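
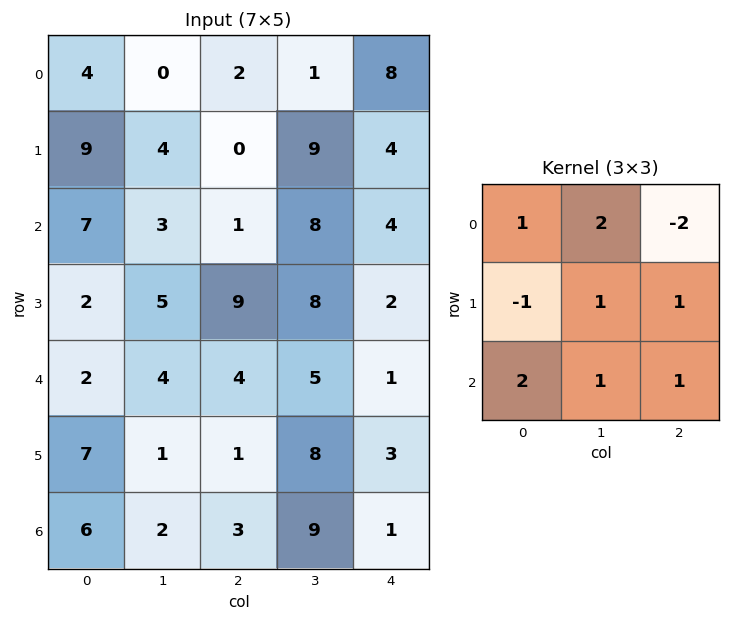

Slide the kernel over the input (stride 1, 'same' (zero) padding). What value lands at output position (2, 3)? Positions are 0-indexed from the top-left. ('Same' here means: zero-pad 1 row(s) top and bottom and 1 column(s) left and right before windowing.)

49

The receptive field on the zero-padded input at this output position is [0 9 4 / 1 8 4 / 9 8 2]. Elementwise product with the kernel and sum: 0·1 + 9·2 + 4·-2 + 1·-1 + 8·1 + 4·1 + 9·2 + 8·1 + 2·1.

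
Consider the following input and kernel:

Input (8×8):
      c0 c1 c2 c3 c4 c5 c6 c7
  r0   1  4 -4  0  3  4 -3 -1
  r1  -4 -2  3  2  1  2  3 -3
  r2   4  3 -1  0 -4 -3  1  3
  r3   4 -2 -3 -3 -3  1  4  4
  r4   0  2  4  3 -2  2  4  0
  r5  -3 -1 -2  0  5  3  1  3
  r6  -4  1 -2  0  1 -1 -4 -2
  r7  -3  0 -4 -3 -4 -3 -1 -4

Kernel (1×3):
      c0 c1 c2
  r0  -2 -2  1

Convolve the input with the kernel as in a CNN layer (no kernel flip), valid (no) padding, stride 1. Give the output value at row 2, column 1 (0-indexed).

-4

The receptive field on the input at this output position is [3 -1 0]. Elementwise product with the kernel and sum: 3·-2 + -1·-2 + 0·1.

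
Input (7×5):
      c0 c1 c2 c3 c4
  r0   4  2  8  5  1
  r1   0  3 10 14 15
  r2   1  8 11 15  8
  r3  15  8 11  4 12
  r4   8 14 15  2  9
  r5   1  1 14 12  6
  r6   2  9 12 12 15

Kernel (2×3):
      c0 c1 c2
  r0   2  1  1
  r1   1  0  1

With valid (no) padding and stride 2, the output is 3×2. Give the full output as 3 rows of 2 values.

28 47
47 68
60 61

Output[0,0]: The receptive field on the input at this output position is [4 2 8 / 0 3 10]. Elementwise product with the kernel and sum: 4·2 + 2·1 + 8·1 + 0·1 + 10·1.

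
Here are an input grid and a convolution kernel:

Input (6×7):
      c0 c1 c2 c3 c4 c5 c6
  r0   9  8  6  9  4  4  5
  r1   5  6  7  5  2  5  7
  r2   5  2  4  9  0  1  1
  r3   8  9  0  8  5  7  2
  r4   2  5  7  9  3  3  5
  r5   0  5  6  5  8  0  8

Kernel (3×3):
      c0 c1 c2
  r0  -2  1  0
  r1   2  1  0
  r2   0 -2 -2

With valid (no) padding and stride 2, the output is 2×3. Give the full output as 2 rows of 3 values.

Output[0,0]: The receptive field on the input at this output position is [9 8 6 / 5 6 7 / 5 2 4]. Elementwise product with the kernel and sum: 9·-2 + 8·1 + 5·2 + 6·1 + 2·-2 + 4·-2.
Output[0,1]: The receptive field on the input at this output position is [6 9 4 / 7 5 2 / 4 9 0]. Elementwise product with the kernel and sum: 6·-2 + 9·1 + 7·2 + 5·1 + 9·-2 + 0·-2.

-6 -2 1
-7 -15 2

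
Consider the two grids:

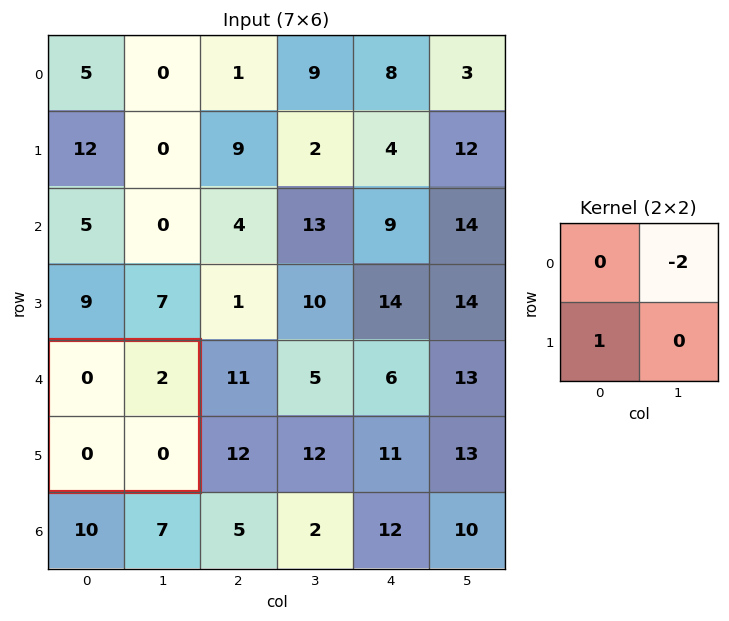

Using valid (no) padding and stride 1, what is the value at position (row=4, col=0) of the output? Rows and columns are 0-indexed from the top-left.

-4

The receptive field on the input at this output position is [0 2 / 0 0]. Elementwise product with the kernel and sum: 2·-2 + 0·1.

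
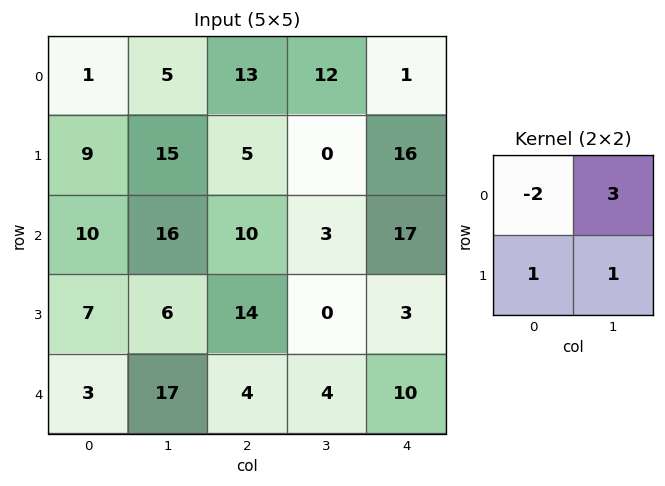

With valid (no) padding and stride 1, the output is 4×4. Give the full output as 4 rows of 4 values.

Output[0,0]: The receptive field on the input at this output position is [1 5 / 9 15]. Elementwise product with the kernel and sum: 1·-2 + 5·3 + 9·1 + 15·1.

37 49 15 -5
53 11 3 68
41 18 3 48
24 51 -20 23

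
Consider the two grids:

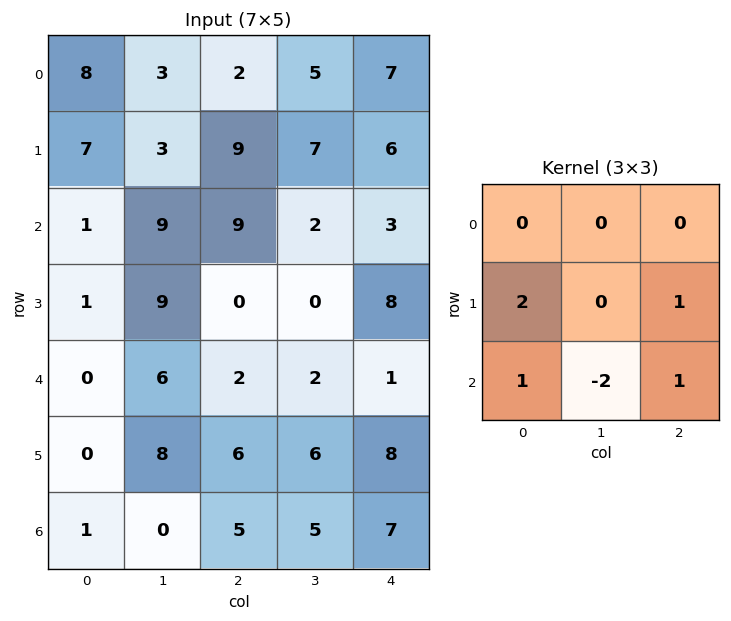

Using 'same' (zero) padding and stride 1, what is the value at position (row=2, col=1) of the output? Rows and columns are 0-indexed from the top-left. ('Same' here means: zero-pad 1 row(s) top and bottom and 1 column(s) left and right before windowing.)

-6

The receptive field on the zero-padded input at this output position is [7 3 9 / 1 9 9 / 1 9 0]. Elementwise product with the kernel and sum: 1·2 + 9·1 + 1·1 + 9·-2 + 0·1.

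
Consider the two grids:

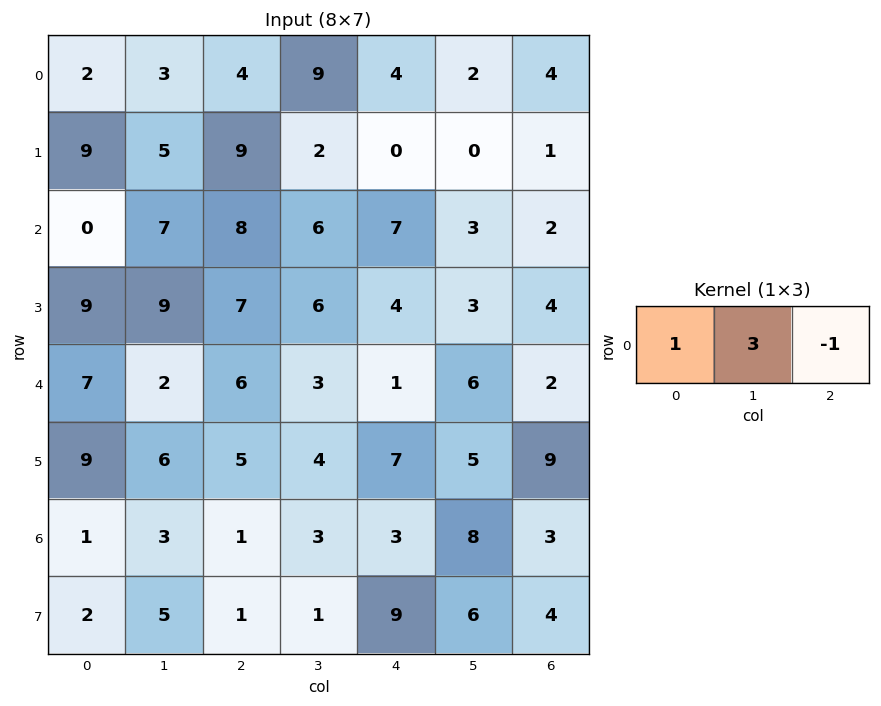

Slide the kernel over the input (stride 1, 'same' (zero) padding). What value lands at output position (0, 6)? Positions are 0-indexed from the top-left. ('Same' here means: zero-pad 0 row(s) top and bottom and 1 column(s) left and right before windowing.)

The receptive field on the zero-padded input at this output position is [2 4 0]. Elementwise product with the kernel and sum: 2·1 + 4·3 + 0·-1.

14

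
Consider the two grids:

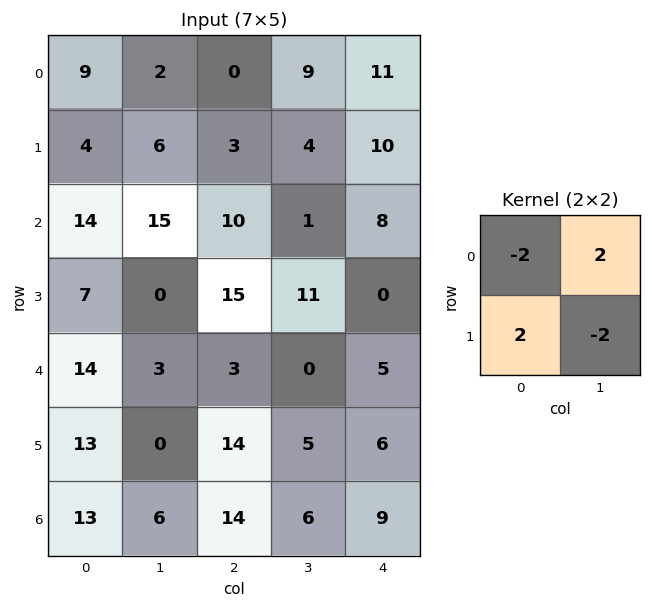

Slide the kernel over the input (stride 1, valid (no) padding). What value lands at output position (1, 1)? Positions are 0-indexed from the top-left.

4

The receptive field on the input at this output position is [6 3 / 15 10]. Elementwise product with the kernel and sum: 6·-2 + 3·2 + 15·2 + 10·-2.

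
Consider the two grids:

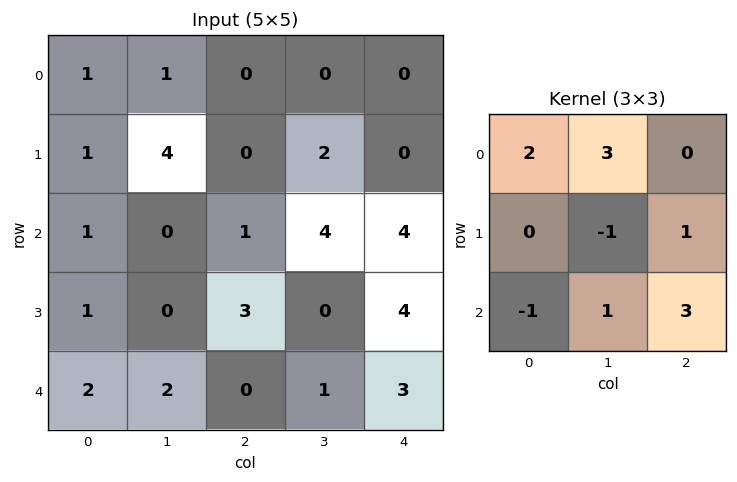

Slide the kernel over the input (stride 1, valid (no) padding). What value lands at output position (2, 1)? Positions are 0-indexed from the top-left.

1

The receptive field on the input at this output position is [0 1 4 / 0 3 0 / 2 0 1]. Elementwise product with the kernel and sum: 0·2 + 1·3 + 3·-1 + 0·1 + 2·-1 + 0·1 + 1·3.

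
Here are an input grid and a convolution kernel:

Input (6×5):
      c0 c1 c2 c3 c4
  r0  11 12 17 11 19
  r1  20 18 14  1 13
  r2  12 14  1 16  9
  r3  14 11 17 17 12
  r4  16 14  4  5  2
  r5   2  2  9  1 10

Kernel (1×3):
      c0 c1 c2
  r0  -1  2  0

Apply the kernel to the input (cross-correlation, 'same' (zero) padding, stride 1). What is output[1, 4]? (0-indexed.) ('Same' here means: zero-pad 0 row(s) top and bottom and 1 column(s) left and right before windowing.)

The receptive field on the zero-padded input at this output position is [1 13 0]. Elementwise product with the kernel and sum: 1·-1 + 13·2.

25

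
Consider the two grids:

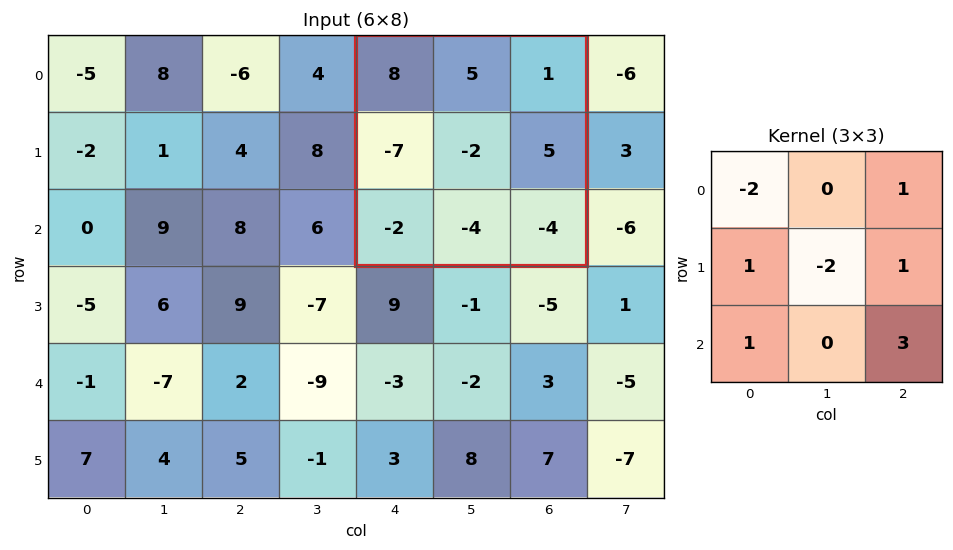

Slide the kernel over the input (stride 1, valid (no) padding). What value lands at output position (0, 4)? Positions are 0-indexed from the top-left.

The receptive field on the input at this output position is [8 5 1 / -7 -2 5 / -2 -4 -4]. Elementwise product with the kernel and sum: 8·-2 + 1·1 + -7·1 + -2·-2 + 5·1 + -2·1 + -4·3.

-27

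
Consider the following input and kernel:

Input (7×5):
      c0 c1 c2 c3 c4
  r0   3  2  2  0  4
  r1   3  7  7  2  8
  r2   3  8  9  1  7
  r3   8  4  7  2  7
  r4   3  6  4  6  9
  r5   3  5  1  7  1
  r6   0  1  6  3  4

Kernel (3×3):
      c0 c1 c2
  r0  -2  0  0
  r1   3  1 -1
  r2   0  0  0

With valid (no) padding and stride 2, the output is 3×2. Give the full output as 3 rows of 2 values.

3 11
15 -2
7 1

Output[0,0]: The receptive field on the input at this output position is [3 2 2 / 3 7 7 / 3 8 9]. Elementwise product with the kernel and sum: 3·-2 + 3·3 + 7·1 + 7·-1.
Output[0,1]: The receptive field on the input at this output position is [2 0 4 / 7 2 8 / 9 1 7]. Elementwise product with the kernel and sum: 2·-2 + 7·3 + 2·1 + 8·-1.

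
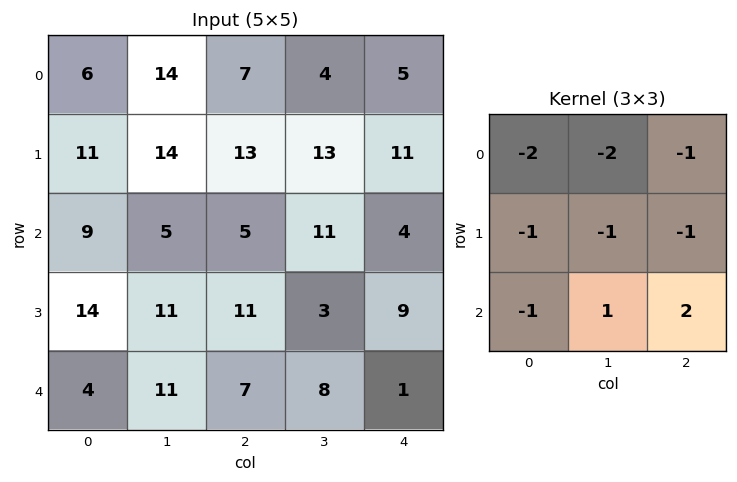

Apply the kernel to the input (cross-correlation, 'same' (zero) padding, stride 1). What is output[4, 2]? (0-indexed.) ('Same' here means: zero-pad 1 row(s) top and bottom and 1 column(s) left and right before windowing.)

-73

The receptive field on the zero-padded input at this output position is [11 11 3 / 11 7 8 / 0 0 0]. Elementwise product with the kernel and sum: 11·-2 + 11·-2 + 3·-1 + 11·-1 + 7·-1 + 8·-1 + 0·-1 + 0·1 + 0·2.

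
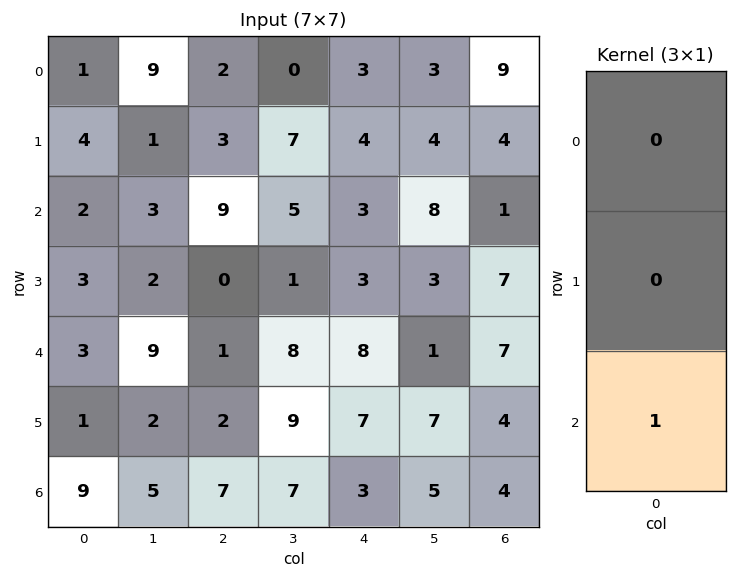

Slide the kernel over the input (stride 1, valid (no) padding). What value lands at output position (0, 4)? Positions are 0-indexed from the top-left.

3

The receptive field on the input at this output position is [3 / 4 / 3]. Elementwise product with the kernel and sum: 3·1.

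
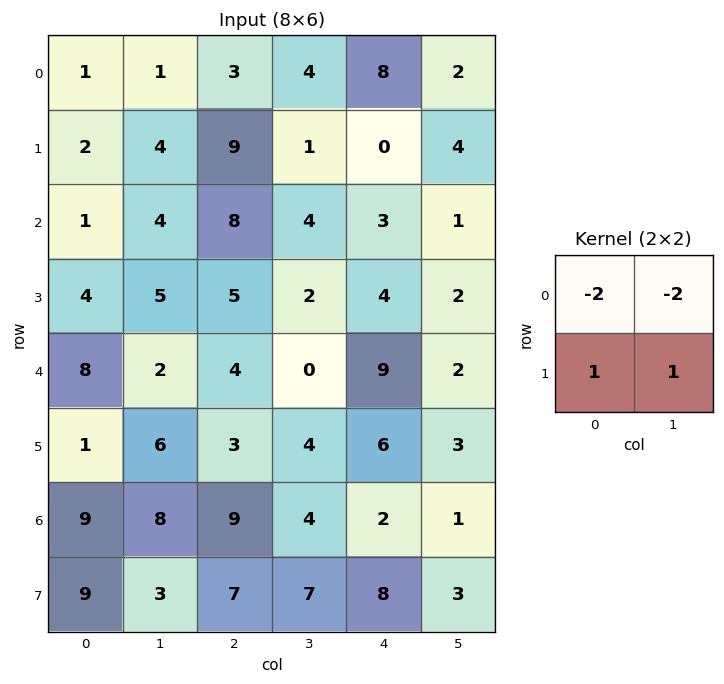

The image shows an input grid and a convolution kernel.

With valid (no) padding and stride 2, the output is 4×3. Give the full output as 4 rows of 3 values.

2 -4 -16
-1 -17 -2
-13 -1 -13
-22 -12 5

Output[0,0]: The receptive field on the input at this output position is [1 1 / 2 4]. Elementwise product with the kernel and sum: 1·-2 + 1·-2 + 2·1 + 4·1.
Output[0,1]: The receptive field on the input at this output position is [3 4 / 9 1]. Elementwise product with the kernel and sum: 3·-2 + 4·-2 + 9·1 + 1·1.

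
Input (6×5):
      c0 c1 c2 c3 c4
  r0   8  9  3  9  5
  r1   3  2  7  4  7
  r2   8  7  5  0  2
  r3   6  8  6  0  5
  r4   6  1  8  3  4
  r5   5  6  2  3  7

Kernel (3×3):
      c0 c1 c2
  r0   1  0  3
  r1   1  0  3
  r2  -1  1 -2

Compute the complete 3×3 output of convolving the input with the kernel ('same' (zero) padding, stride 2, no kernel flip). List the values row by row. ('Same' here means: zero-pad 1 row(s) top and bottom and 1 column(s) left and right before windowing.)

Output[0,0]: The receptive field on the zero-padded input at this output position is [0 0 0 / 0 8 9 / 0 3 2]. Elementwise product with the kernel and sum: 0·1 + 0·3 + 0·1 + 9·3 + 0·-1 + 3·1 + 2·-2.

26 33 12
17 19 9
20 8 7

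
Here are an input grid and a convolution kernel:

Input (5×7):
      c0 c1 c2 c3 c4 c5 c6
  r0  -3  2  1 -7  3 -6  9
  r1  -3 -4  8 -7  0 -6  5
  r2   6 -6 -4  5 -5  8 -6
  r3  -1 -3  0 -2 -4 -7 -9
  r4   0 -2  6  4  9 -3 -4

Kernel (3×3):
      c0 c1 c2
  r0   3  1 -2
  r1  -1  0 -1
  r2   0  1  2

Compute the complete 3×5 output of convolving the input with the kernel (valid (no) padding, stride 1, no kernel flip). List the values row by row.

-28 38 -23 18 -24
-34 7 16 -40 -30
31 -13 29 6 7

Output[0,0]: The receptive field on the input at this output position is [-3 2 1 / -3 -4 8 / 6 -6 -4]. Elementwise product with the kernel and sum: -3·3 + 2·1 + 1·-2 + -3·-1 + 8·-1 + -6·1 + -4·2.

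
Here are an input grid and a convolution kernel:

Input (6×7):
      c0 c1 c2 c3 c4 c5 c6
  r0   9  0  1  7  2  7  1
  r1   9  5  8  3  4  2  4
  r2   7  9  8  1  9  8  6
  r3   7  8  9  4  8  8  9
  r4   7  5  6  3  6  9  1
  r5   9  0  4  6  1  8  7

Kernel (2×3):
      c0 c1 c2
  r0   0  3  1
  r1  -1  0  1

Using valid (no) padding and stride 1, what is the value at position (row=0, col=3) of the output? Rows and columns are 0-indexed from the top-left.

12

The receptive field on the input at this output position is [7 2 7 / 3 4 2]. Elementwise product with the kernel and sum: 2·3 + 7·1 + 3·-1 + 2·1.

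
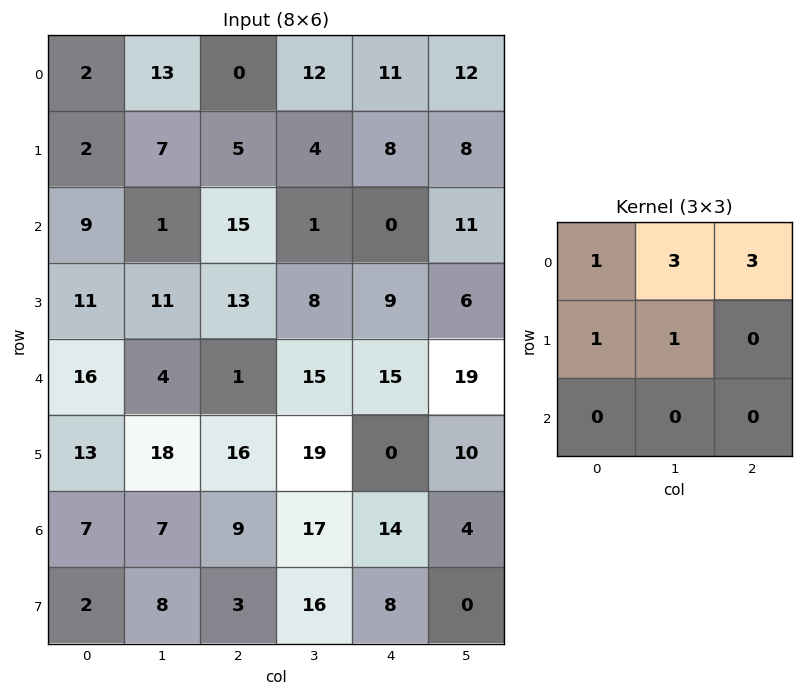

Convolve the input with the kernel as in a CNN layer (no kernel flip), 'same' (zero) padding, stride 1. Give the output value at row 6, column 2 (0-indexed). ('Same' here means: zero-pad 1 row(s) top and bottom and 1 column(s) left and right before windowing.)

139

The receptive field on the zero-padded input at this output position is [18 16 19 / 7 9 17 / 8 3 16]. Elementwise product with the kernel and sum: 18·1 + 16·3 + 19·3 + 7·1 + 9·1.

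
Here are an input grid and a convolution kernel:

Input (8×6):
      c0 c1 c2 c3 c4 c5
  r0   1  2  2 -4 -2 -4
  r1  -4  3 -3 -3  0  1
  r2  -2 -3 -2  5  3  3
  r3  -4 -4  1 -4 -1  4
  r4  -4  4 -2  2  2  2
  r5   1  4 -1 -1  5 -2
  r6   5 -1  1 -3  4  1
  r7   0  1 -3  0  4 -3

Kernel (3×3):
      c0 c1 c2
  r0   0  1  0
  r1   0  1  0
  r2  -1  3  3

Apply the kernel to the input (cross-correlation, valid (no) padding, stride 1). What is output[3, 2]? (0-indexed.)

11

The receptive field on the input at this output position is [1 -4 -1 / -2 2 2 / -1 -1 5]. Elementwise product with the kernel and sum: -4·1 + 2·1 + -1·-1 + -1·3 + 5·3.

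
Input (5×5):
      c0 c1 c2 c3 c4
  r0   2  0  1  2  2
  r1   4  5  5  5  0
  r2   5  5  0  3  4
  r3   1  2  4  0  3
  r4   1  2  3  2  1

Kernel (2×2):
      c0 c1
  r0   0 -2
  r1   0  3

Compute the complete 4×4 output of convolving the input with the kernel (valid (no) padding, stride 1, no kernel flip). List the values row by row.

15 13 11 -4
5 -10 -1 12
-4 12 -6 1
2 1 6 -3

Output[0,0]: The receptive field on the input at this output position is [2 0 / 4 5]. Elementwise product with the kernel and sum: 0·-2 + 5·3.
Output[0,1]: The receptive field on the input at this output position is [0 1 / 5 5]. Elementwise product with the kernel and sum: 1·-2 + 5·3.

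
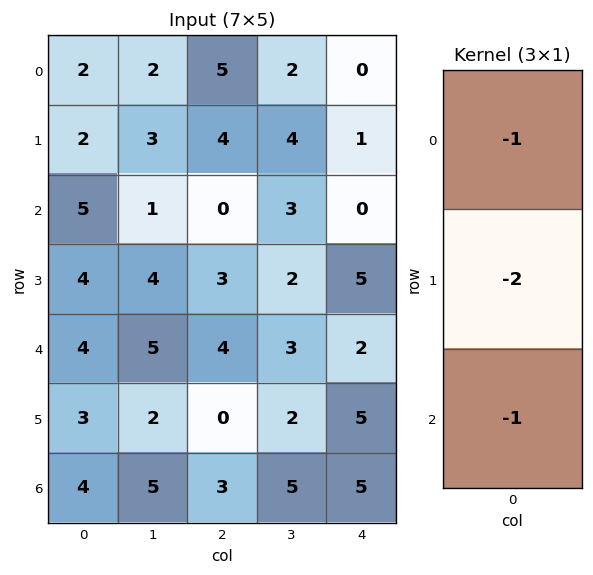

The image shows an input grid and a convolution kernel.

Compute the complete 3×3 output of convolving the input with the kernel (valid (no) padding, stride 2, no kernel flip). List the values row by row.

Output[0,0]: The receptive field on the input at this output position is [2 / 2 / 5]. Elementwise product with the kernel and sum: 2·-1 + 2·-2 + 5·-1.
Output[0,1]: The receptive field on the input at this output position is [5 / 4 / 0]. Elementwise product with the kernel and sum: 5·-1 + 4·-2 + 0·-1.

-11 -13 -2
-17 -10 -12
-14 -7 -17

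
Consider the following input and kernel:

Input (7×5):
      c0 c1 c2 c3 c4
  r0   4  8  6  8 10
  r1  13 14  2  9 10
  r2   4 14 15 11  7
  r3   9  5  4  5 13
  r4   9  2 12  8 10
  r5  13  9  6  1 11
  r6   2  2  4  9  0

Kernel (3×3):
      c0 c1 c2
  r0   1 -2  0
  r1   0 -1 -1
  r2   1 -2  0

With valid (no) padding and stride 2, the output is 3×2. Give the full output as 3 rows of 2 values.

-52 -36
-28 -29
-12 -30

Output[0,0]: The receptive field on the input at this output position is [4 8 6 / 13 14 2 / 4 14 15]. Elementwise product with the kernel and sum: 4·1 + 8·-2 + 14·-1 + 2·-1 + 4·1 + 14·-2.
Output[0,1]: The receptive field on the input at this output position is [6 8 10 / 2 9 10 / 15 11 7]. Elementwise product with the kernel and sum: 6·1 + 8·-2 + 9·-1 + 10·-1 + 15·1 + 11·-2.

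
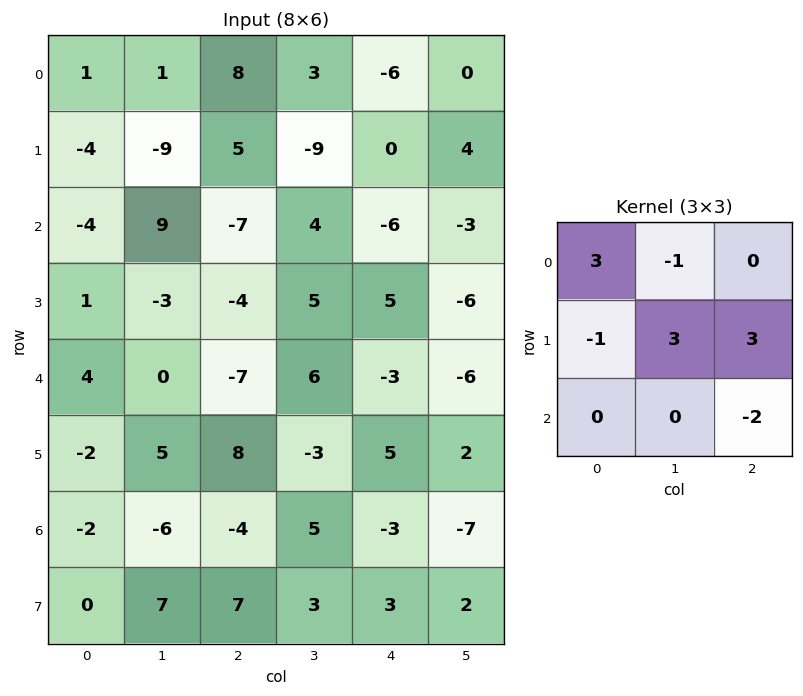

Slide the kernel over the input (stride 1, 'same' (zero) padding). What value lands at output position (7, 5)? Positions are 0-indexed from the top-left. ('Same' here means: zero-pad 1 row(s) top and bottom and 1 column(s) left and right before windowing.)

The receptive field on the zero-padded input at this output position is [-3 -7 0 / 3 2 0 / 0 0 0]. Elementwise product with the kernel and sum: -3·3 + -7·-1 + 3·-1 + 2·3 + 0·3 + 0·-2.

1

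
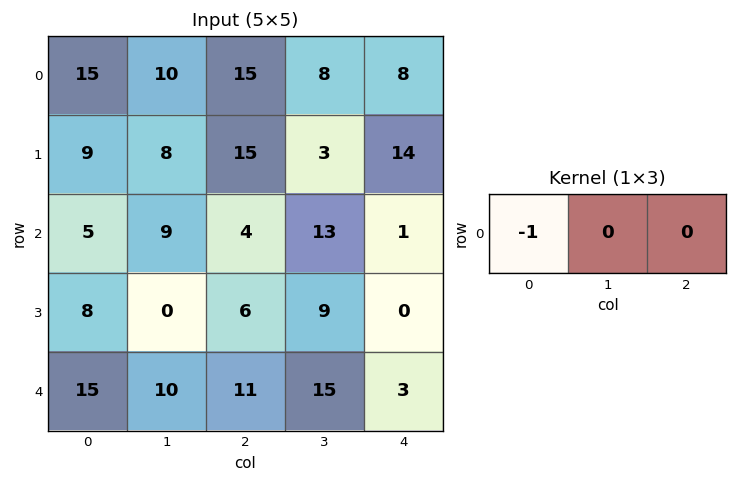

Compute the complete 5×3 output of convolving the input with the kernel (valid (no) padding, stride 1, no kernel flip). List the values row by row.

Output[0,0]: The receptive field on the input at this output position is [15 10 15]. Elementwise product with the kernel and sum: 15·-1.

-15 -10 -15
-9 -8 -15
-5 -9 -4
-8 0 -6
-15 -10 -11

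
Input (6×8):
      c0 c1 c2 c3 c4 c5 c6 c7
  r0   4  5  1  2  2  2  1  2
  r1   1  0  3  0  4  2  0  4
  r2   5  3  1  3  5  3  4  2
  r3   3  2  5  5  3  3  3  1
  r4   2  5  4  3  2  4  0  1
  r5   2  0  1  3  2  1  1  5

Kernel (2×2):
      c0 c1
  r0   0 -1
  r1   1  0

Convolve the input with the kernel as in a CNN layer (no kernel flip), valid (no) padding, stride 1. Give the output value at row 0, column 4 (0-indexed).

The receptive field on the input at this output position is [2 2 / 4 2]. Elementwise product with the kernel and sum: 2·-1 + 4·1.

2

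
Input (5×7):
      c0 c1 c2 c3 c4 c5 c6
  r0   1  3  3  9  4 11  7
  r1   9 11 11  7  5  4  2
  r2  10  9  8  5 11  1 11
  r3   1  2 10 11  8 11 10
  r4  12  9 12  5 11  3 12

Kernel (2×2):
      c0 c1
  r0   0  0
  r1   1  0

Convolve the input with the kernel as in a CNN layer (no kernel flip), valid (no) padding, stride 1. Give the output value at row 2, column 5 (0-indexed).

11

The receptive field on the input at this output position is [1 11 / 11 10]. Elementwise product with the kernel and sum: 11·1.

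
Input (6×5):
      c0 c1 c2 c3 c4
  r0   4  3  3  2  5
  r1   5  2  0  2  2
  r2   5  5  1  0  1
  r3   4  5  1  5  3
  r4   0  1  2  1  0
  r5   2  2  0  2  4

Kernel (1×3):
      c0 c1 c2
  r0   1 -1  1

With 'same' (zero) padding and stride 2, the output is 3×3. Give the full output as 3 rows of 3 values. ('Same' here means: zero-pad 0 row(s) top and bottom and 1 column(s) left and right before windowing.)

-1 2 -3
0 4 -1
1 0 1

Output[0,0]: The receptive field on the zero-padded input at this output position is [0 4 3]. Elementwise product with the kernel and sum: 0·1 + 4·-1 + 3·1.
Output[0,1]: The receptive field on the zero-padded input at this output position is [3 3 2]. Elementwise product with the kernel and sum: 3·1 + 3·-1 + 2·1.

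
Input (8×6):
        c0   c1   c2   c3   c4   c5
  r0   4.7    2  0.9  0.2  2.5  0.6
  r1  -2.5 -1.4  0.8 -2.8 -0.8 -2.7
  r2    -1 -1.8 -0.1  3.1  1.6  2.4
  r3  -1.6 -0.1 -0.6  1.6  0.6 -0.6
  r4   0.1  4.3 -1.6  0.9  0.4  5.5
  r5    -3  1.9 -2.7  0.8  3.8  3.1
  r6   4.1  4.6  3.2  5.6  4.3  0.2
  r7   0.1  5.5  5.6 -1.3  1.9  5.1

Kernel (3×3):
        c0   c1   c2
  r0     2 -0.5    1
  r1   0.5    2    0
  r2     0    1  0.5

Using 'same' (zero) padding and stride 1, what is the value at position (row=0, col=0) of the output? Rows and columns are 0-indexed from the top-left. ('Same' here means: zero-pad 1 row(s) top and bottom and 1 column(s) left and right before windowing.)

The receptive field on the zero-padded input at this output position is [0 0 0 / 0 4.7 2 / 0 -2.5 -1.4]. Elementwise product with the kernel and sum: 0·2 + 0·-0.5 + 0·1 + 0·0.5 + 4.7·2 + -2.5·1 + -1.4·0.5.

6.2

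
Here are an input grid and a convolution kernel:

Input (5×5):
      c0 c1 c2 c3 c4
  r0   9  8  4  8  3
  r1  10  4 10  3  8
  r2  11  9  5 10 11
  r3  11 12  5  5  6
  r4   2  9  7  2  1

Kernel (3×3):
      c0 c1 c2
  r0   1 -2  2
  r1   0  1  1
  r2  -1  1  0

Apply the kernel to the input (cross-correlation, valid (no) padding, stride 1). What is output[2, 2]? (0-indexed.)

The receptive field on the input at this output position is [5 10 11 / 5 5 6 / 7 2 1]. Elementwise product with the kernel and sum: 5·1 + 10·-2 + 11·2 + 5·1 + 6·1 + 7·-1 + 2·1.

13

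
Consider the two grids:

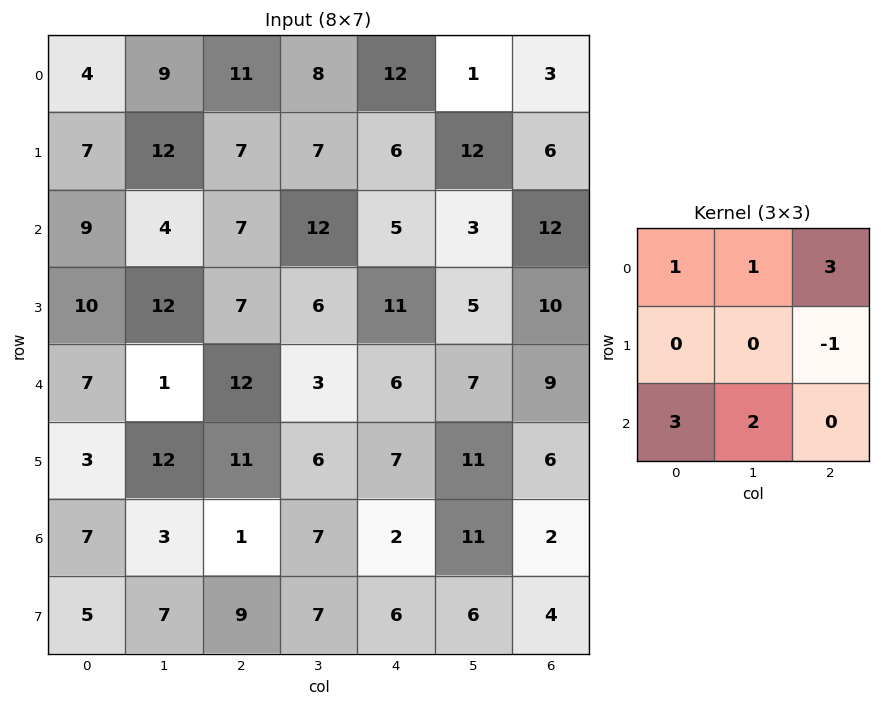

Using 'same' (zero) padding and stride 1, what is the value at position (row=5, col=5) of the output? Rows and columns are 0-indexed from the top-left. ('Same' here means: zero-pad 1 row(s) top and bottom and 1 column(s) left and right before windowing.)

The receptive field on the zero-padded input at this output position is [6 7 9 / 7 11 6 / 2 11 2]. Elementwise product with the kernel and sum: 6·1 + 7·1 + 9·3 + 6·-1 + 2·3 + 11·2.

62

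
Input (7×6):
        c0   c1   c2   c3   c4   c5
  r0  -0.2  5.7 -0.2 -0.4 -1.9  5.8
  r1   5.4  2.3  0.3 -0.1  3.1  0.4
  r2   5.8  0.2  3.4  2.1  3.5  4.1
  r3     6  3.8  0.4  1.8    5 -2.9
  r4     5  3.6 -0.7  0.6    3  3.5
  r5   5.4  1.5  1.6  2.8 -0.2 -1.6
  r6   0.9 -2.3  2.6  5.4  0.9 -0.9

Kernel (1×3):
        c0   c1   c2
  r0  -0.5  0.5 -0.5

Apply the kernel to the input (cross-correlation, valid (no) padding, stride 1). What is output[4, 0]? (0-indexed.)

-0.35

The receptive field on the input at this output position is [5 3.6 -0.7]. Elementwise product with the kernel and sum: 5·-0.5 + 3.6·0.5 + -0.7·-0.5.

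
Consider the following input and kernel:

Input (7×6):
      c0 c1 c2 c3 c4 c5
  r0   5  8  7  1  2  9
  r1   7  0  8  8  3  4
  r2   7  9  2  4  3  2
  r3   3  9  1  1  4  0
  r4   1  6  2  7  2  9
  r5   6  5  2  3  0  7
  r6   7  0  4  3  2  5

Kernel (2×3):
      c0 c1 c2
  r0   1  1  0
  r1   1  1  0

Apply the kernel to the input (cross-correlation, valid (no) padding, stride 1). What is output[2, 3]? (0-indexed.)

12

The receptive field on the input at this output position is [4 3 2 / 1 4 0]. Elementwise product with the kernel and sum: 4·1 + 3·1 + 1·1 + 4·1.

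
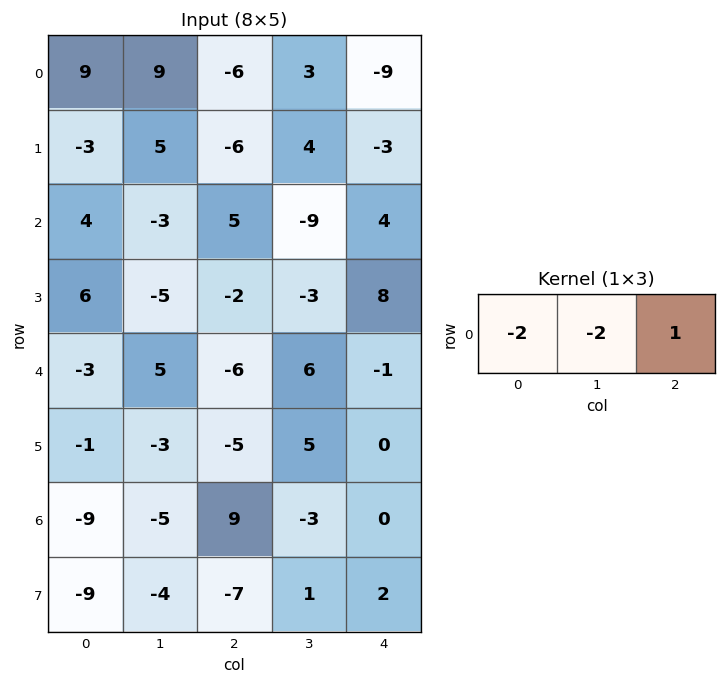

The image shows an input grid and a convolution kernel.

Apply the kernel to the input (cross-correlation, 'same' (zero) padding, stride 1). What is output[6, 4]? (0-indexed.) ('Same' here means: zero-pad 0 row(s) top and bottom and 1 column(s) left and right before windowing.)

The receptive field on the zero-padded input at this output position is [-3 0 0]. Elementwise product with the kernel and sum: -3·-2 + 0·-2 + 0·1.

6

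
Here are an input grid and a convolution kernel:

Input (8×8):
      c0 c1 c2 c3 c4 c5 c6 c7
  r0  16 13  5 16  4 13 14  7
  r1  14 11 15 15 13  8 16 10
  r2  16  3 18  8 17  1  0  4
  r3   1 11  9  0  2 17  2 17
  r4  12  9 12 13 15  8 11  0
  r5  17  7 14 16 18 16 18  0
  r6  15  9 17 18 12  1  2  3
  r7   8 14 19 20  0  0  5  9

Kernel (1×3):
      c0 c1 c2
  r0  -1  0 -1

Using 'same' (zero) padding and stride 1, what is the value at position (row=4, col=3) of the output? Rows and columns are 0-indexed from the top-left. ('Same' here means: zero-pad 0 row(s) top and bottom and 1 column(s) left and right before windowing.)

-27

The receptive field on the zero-padded input at this output position is [12 13 15]. Elementwise product with the kernel and sum: 12·-1 + 15·-1.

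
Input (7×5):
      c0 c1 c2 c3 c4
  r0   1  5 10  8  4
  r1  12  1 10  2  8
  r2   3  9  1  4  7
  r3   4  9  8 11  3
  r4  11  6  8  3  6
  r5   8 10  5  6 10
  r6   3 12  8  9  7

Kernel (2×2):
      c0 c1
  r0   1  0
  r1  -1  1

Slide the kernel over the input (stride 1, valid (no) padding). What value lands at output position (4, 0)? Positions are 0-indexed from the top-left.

The receptive field on the input at this output position is [11 6 / 8 10]. Elementwise product with the kernel and sum: 11·1 + 8·-1 + 10·1.

13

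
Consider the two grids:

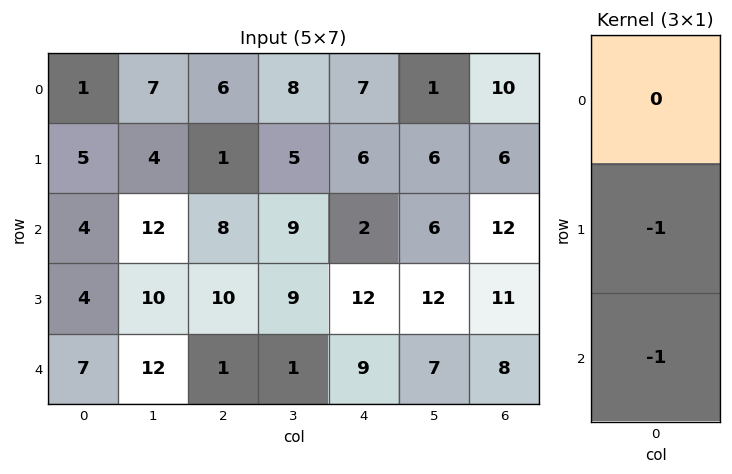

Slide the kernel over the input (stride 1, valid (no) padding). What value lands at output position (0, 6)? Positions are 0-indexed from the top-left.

The receptive field on the input at this output position is [10 / 6 / 12]. Elementwise product with the kernel and sum: 6·-1 + 12·-1.

-18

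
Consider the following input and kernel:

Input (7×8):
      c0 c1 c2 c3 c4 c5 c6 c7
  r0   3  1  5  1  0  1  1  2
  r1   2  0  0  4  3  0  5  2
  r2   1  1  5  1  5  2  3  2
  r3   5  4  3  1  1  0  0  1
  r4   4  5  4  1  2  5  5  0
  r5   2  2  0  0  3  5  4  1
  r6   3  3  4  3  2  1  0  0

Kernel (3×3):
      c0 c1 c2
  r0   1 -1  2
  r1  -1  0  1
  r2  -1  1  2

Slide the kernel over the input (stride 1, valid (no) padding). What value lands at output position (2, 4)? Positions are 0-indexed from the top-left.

The receptive field on the input at this output position is [5 2 3 / 1 0 0 / 2 5 5]. Elementwise product with the kernel and sum: 5·1 + 2·-1 + 3·2 + 1·-1 + 0·1 + 2·-1 + 5·1 + 5·2.

21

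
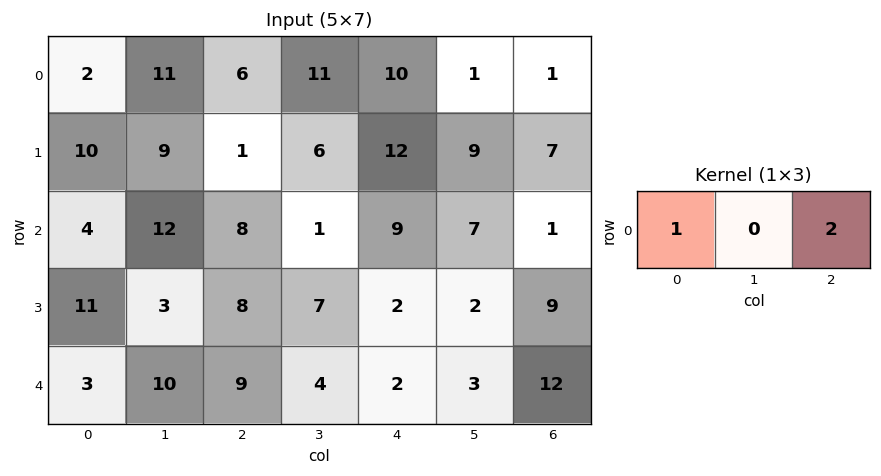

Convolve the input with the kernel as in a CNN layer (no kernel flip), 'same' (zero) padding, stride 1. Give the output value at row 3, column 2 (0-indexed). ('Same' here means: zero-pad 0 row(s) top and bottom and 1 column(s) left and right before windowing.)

17

The receptive field on the zero-padded input at this output position is [3 8 7]. Elementwise product with the kernel and sum: 3·1 + 7·2.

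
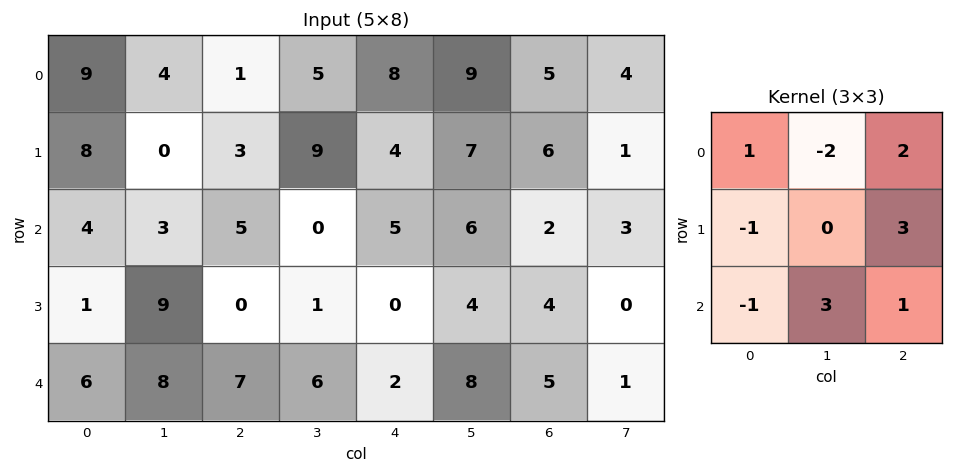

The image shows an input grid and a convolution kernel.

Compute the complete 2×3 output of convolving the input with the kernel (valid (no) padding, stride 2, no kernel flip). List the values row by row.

Output[0,0]: The receptive field on the input at this output position is [9 4 1 / 8 0 3 / 4 3 5]. Elementwise product with the kernel and sum: 9·1 + 4·-2 + 1·2 + 8·-1 + 3·3 + 4·-1 + 3·3 + 5·1.
Output[0,1]: The receptive field on the input at this output position is [1 5 8 / 3 9 4 / 5 0 5]. Elementwise product with the kernel and sum: 1·1 + 5·-2 + 8·2 + 3·-1 + 4·3 + 5·-1 + 0·3 + 5·1.

14 16 29
32 28 36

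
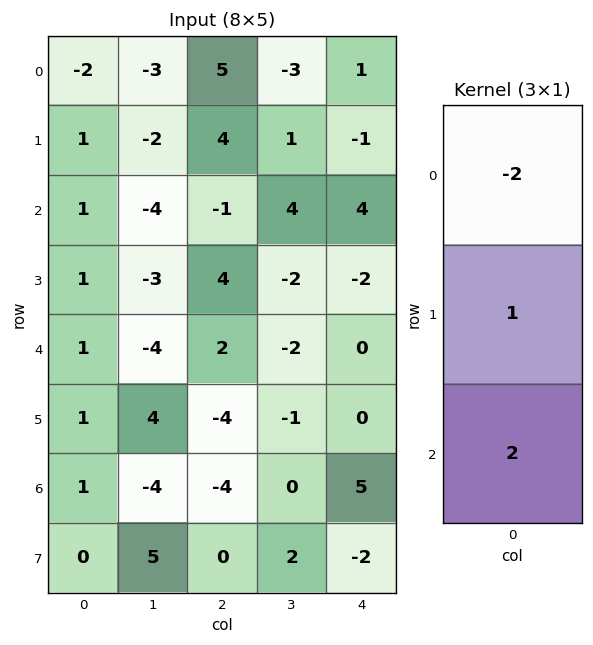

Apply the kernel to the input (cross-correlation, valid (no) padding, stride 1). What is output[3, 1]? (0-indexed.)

The receptive field on the input at this output position is [-3 / -4 / 4]. Elementwise product with the kernel and sum: -3·-2 + -4·1 + 4·2.

10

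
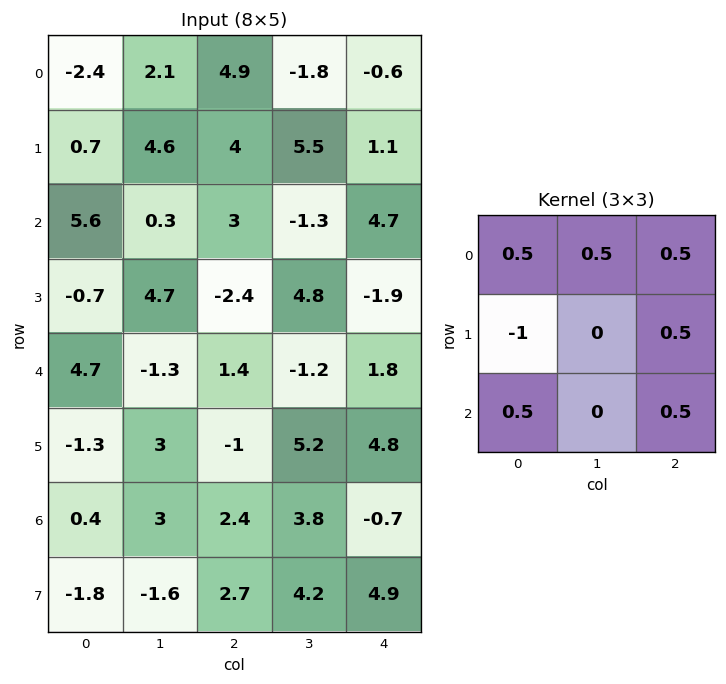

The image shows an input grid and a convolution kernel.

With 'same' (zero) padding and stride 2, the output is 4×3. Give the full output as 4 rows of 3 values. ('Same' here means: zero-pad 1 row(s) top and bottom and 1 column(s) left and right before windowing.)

Output[0,0]: The receptive field on the zero-padded input at this output position is [0 0 0 / 0 -2.4 2.1 / 0 0.7 4.6]. Elementwise product with the kernel and sum: 0·0.5 + 0·0.5 + 0·0.5 + 0·-1 + 2.1·0.5 + 0·0.5 + 4.6·0.5.
Output[0,1]: The receptive field on the zero-padded input at this output position is [0 0 0 / 2.1 4.9 -1.8 / 4.6 4 5.5]. Elementwise product with the kernel and sum: 0·0.5 + 0·0.5 + 0·0.5 + 2.1·-1 + -1.8·0.5 + 4.6·0.5 + 5.5·0.5.

3.35 2.05 4.55
5.15 10.85 7
2.85 8.35 5.25
1.55 3.8 3.3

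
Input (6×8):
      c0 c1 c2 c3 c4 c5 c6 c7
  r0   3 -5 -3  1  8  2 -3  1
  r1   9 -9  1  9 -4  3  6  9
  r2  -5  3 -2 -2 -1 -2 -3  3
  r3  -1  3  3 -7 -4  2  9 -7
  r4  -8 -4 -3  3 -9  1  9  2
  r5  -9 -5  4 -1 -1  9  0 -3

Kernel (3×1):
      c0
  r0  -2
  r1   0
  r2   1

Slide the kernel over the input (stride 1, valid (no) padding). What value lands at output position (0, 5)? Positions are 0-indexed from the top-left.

The receptive field on the input at this output position is [2 / 3 / -2]. Elementwise product with the kernel and sum: 2·-2 + -2·1.

-6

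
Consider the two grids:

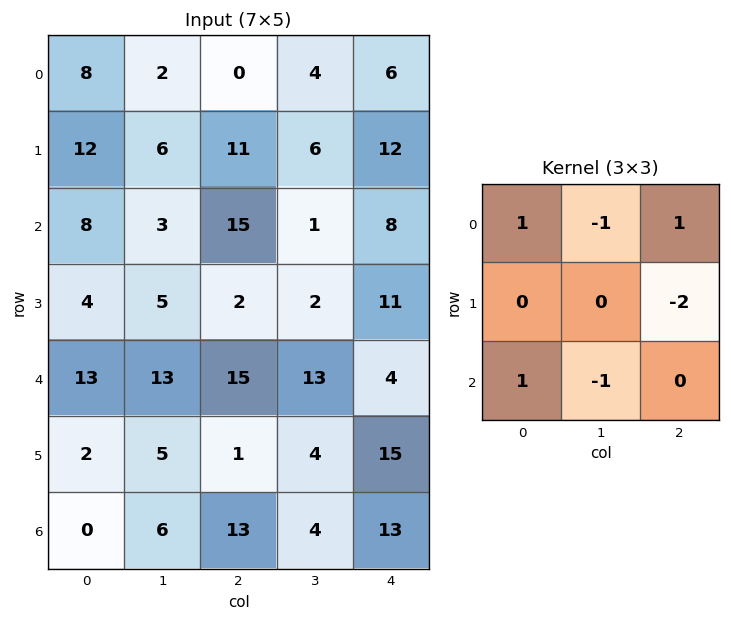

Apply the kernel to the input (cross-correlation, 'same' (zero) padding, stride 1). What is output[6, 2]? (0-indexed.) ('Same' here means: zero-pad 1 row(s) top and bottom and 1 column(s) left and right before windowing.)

0

The receptive field on the zero-padded input at this output position is [5 1 4 / 6 13 4 / 0 0 0]. Elementwise product with the kernel and sum: 5·1 + 1·-1 + 4·1 + 4·-2 + 0·1 + 0·-1.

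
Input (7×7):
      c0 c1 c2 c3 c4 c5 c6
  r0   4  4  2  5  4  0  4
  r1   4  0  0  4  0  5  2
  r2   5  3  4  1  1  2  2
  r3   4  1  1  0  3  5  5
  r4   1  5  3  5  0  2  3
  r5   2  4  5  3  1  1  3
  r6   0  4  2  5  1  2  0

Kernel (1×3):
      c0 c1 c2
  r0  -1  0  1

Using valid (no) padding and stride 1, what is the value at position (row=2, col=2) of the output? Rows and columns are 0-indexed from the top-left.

-3

The receptive field on the input at this output position is [4 1 1]. Elementwise product with the kernel and sum: 4·-1 + 1·1.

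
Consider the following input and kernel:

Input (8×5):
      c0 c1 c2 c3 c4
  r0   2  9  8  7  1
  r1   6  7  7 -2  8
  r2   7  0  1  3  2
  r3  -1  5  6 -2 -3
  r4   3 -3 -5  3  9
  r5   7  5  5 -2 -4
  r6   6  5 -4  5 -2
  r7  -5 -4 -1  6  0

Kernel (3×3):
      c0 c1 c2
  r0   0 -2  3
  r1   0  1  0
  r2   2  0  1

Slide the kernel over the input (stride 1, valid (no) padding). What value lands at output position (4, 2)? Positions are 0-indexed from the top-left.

9

The receptive field on the input at this output position is [-5 3 9 / 5 -2 -4 / -4 5 -2]. Elementwise product with the kernel and sum: 3·-2 + 9·3 + -2·1 + -4·2 + -2·1.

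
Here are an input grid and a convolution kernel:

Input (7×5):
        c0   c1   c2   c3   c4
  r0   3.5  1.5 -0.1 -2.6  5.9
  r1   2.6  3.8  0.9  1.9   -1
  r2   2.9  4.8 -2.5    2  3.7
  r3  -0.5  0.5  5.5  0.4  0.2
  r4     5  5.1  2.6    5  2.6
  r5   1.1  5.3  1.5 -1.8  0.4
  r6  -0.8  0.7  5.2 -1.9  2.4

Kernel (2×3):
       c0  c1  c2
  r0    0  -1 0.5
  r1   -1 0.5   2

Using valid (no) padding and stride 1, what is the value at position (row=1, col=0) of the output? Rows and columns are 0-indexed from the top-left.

-8.85

The receptive field on the input at this output position is [2.6 3.8 0.9 / 2.9 4.8 -2.5]. Elementwise product with the kernel and sum: 3.8·-1 + 0.9·0.5 + 2.9·-1 + 4.8·0.5 + -2.5·2.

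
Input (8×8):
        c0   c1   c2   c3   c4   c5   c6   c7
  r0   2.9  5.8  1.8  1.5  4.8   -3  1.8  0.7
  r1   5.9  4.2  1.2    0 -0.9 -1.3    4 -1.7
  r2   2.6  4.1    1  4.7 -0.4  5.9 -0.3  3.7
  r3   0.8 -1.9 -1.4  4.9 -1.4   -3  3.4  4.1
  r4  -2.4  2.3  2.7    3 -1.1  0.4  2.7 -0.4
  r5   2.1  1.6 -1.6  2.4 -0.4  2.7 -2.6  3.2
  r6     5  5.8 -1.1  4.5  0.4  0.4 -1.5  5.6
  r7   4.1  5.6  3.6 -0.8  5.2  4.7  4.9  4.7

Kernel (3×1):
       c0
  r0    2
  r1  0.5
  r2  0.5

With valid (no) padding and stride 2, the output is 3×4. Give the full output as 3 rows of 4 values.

10.05 4.7 8.95 5.45
4.4 2.65 -2.05 2.45
-1.25 4.05 -2.2 3.35

Output[0,0]: The receptive field on the input at this output position is [2.9 / 5.9 / 2.6]. Elementwise product with the kernel and sum: 2.9·2 + 5.9·0.5 + 2.6·0.5.
Output[0,1]: The receptive field on the input at this output position is [1.8 / 1.2 / 1]. Elementwise product with the kernel and sum: 1.8·2 + 1.2·0.5 + 1·0.5.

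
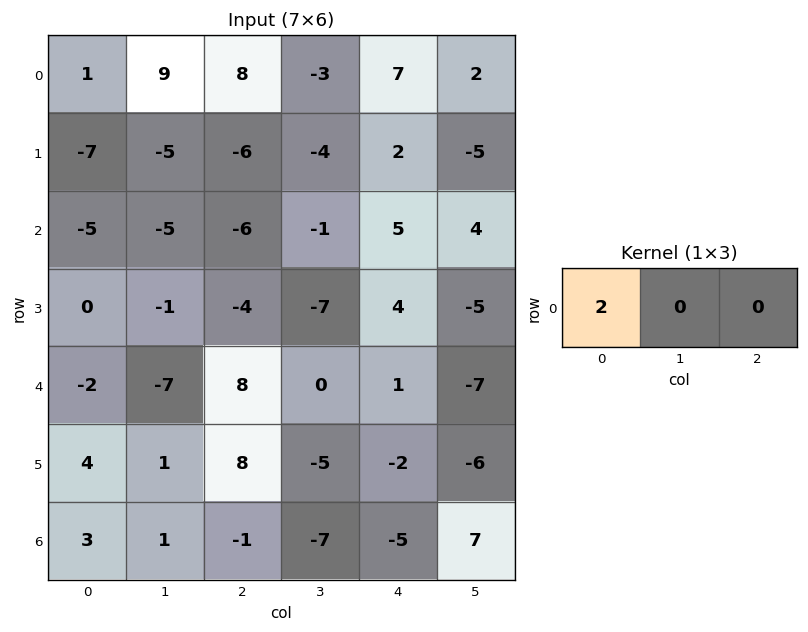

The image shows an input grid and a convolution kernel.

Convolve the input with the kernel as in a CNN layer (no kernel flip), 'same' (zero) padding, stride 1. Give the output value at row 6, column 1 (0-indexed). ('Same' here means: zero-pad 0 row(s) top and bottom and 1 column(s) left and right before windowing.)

6

The receptive field on the zero-padded input at this output position is [3 1 -1]. Elementwise product with the kernel and sum: 3·2.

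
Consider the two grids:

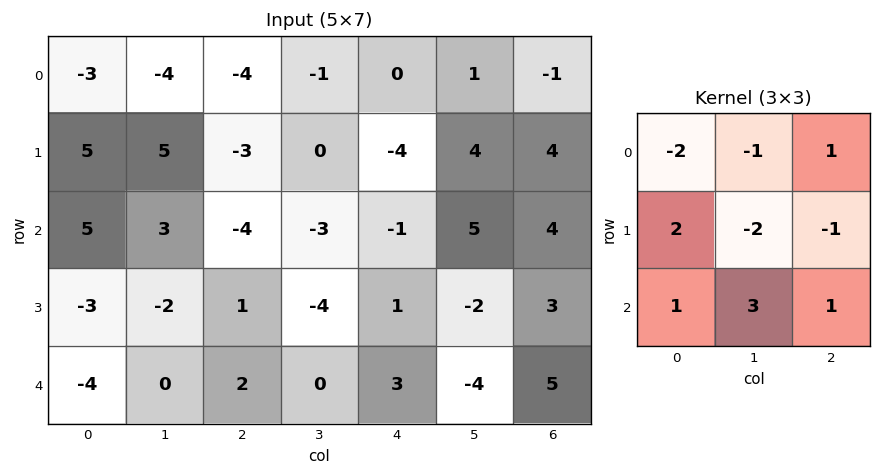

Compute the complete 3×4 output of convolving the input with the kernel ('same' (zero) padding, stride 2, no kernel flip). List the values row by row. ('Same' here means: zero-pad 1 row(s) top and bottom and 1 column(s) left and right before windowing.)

30 -3 -11 20
-24 7 -4 -3
9 -5 3 -17

Output[0,0]: The receptive field on the zero-padded input at this output position is [0 0 0 / 0 -3 -4 / 0 5 5]. Elementwise product with the kernel and sum: 0·-2 + 0·-1 + 0·1 + 0·2 + -3·-2 + -4·-1 + 0·1 + 5·3 + 5·1.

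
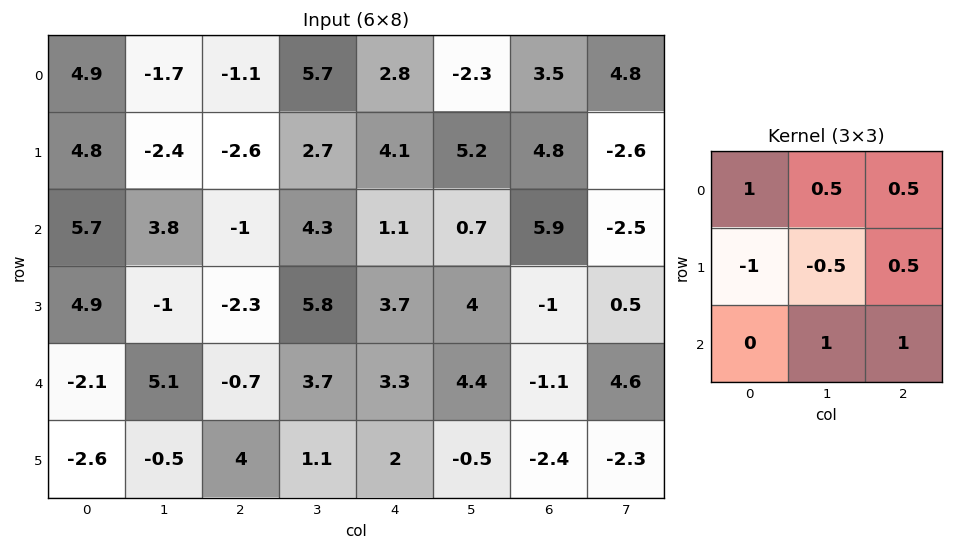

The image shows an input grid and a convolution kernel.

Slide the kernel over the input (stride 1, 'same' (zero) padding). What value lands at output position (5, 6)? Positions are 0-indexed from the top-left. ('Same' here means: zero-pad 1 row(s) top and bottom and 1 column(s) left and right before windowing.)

6.7

The receptive field on the zero-padded input at this output position is [4.4 -1.1 4.6 / -0.5 -2.4 -2.3 / 0 0 0]. Elementwise product with the kernel and sum: 4.4·1 + -1.1·0.5 + 4.6·0.5 + -0.5·-1 + -2.4·-0.5 + -2.3·0.5 + 0·1 + 0·1.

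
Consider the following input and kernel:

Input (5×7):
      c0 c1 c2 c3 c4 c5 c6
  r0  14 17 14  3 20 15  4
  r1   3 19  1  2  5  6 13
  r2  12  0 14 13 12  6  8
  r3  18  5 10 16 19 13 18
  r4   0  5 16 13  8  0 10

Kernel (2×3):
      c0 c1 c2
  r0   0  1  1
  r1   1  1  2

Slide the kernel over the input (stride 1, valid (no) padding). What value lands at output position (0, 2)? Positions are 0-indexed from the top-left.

36

The receptive field on the input at this output position is [14 3 20 / 1 2 5]. Elementwise product with the kernel and sum: 3·1 + 20·1 + 1·1 + 2·1 + 5·2.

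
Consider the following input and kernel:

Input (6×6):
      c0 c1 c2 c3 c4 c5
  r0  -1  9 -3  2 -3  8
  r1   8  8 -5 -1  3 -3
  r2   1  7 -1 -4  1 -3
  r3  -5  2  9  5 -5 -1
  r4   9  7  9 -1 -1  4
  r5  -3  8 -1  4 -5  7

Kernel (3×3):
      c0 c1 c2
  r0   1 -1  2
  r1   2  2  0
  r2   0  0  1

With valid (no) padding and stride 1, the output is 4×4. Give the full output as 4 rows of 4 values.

Output[0,0]: The receptive field on the input at this output position is [-1 9 -3 / 8 8 -5 / 1 7 -1]. Elementwise product with the kernel and sum: -1·1 + 9·-1 + -3·2 + 8·2 + 8·2 + -1·1.

15 18 -22 22
15 28 -13 -17
-5 21 32 -7
42 39 5 11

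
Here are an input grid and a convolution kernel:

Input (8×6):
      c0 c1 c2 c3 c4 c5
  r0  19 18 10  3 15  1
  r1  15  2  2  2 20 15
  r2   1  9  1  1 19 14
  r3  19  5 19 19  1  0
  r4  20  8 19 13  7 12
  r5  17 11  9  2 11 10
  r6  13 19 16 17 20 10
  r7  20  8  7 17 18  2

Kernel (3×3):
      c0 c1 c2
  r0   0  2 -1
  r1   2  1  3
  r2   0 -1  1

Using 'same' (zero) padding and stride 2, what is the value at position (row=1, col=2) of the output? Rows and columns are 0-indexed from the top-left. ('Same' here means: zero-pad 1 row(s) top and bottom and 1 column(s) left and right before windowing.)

The receptive field on the zero-padded input at this output position is [2 20 15 / 1 19 14 / 19 1 0]. Elementwise product with the kernel and sum: 20·2 + 15·-1 + 1·2 + 19·1 + 14·3 + 1·-1 + 0·1.

87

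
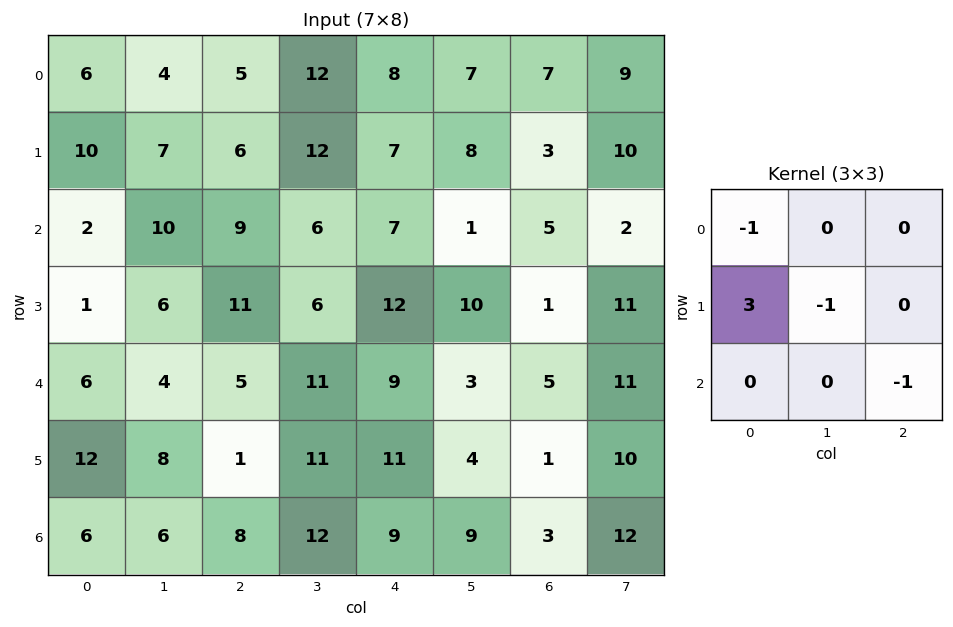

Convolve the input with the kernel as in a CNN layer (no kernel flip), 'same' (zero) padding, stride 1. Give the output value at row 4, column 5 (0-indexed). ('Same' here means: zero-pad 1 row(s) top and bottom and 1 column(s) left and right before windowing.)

11

The receptive field on the zero-padded input at this output position is [12 10 1 / 9 3 5 / 11 4 1]. Elementwise product with the kernel and sum: 12·-1 + 9·3 + 3·-1 + 1·-1.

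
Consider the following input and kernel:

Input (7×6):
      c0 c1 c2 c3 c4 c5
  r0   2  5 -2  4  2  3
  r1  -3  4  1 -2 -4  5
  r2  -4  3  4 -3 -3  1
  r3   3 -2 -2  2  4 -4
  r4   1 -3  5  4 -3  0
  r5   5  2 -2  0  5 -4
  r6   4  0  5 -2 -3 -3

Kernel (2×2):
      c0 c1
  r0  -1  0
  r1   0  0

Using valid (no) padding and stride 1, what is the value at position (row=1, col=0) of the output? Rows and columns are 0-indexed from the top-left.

The receptive field on the input at this output position is [-3 4 / -4 3]. Elementwise product with the kernel and sum: -3·-1.

3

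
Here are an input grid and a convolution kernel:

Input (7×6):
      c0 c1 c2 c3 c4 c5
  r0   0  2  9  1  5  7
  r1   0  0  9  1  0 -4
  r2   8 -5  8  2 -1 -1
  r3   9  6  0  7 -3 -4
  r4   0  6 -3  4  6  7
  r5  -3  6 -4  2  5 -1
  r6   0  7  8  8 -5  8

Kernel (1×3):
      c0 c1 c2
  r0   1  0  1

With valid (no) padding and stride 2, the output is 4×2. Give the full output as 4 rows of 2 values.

9 14
16 7
-3 3
8 3

Output[0,0]: The receptive field on the input at this output position is [0 2 9]. Elementwise product with the kernel and sum: 0·1 + 9·1.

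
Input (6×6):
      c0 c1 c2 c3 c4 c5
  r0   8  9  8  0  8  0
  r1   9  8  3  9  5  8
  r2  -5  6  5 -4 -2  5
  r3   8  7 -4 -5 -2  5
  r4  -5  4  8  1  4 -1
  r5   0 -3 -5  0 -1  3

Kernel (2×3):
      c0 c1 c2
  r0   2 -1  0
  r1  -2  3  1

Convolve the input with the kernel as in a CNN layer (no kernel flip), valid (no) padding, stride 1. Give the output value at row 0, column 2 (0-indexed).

42

The receptive field on the input at this output position is [8 0 8 / 3 9 5]. Elementwise product with the kernel and sum: 8·2 + 0·-1 + 3·-2 + 9·3 + 5·1.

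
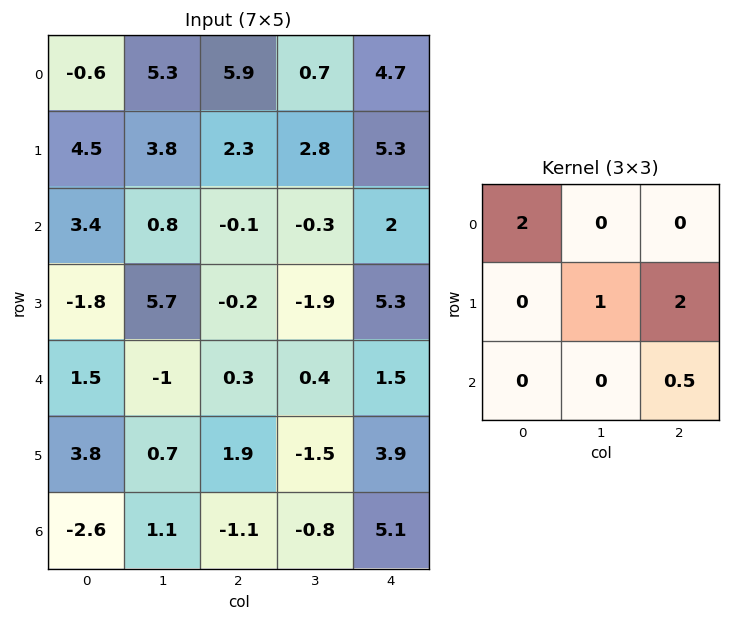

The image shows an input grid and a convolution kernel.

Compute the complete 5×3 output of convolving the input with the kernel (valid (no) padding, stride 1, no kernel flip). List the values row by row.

Output[0,0]: The receptive field on the input at this output position is [-0.6 5.3 5.9 / 4.5 3.8 2.3 / 3.4 0.8 -0.1]. Elementwise product with the kernel and sum: -0.6·2 + 3.8·1 + 2.3·2 + -0.1·0.5.
Output[0,1]: The receptive field on the input at this output position is [5.3 5.9 0.7 / 3.8 2.3 2.8 / 0.8 -0.1 -0.3]. Elementwise product with the kernel and sum: 5.3·2 + 2.3·1 + 2.8·2 + -0.3·0.5.

7.15 18.35 26.2
9.5 5.95 10.95
12.25 -2.2 9.25
-3.05 11.75 4.95
6.95 -3.5 9.45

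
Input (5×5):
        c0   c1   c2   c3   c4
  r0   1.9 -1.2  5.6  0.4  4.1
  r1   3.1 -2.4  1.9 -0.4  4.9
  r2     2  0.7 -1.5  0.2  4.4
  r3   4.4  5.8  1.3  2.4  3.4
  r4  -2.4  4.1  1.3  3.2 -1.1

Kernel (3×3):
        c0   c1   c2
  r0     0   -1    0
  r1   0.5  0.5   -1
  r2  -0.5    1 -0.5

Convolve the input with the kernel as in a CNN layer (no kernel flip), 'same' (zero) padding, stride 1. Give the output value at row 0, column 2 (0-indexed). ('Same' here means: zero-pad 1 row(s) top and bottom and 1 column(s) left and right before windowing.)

The receptive field on the zero-padded input at this output position is [0 0 0 / -1.2 5.6 0.4 / -2.4 1.9 -0.4]. Elementwise product with the kernel and sum: 0·-1 + -1.2·0.5 + 5.6·0.5 + 0.4·-1 + -2.4·-0.5 + 1.9·1 + -0.4·-0.5.

5.1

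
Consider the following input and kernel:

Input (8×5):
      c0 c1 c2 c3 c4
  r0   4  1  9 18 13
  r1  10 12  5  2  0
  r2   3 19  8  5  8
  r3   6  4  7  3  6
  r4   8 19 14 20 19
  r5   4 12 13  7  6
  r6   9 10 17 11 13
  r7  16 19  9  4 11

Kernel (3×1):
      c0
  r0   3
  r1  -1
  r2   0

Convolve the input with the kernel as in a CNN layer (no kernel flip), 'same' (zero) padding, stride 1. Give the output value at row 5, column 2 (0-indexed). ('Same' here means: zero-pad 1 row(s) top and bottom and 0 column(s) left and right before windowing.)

29

The receptive field on the zero-padded input at this output position is [14 / 13 / 17]. Elementwise product with the kernel and sum: 14·3 + 13·-1.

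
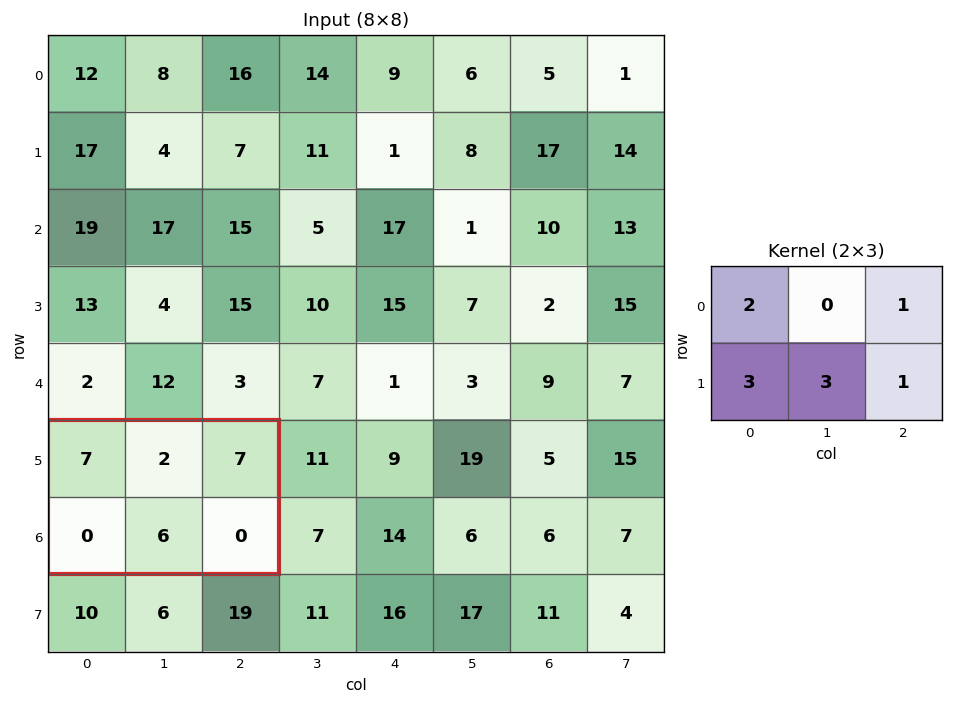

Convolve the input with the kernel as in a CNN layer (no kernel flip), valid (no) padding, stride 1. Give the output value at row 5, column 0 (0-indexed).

The receptive field on the input at this output position is [7 2 7 / 0 6 0]. Elementwise product with the kernel and sum: 7·2 + 7·1 + 0·3 + 6·3 + 0·1.

39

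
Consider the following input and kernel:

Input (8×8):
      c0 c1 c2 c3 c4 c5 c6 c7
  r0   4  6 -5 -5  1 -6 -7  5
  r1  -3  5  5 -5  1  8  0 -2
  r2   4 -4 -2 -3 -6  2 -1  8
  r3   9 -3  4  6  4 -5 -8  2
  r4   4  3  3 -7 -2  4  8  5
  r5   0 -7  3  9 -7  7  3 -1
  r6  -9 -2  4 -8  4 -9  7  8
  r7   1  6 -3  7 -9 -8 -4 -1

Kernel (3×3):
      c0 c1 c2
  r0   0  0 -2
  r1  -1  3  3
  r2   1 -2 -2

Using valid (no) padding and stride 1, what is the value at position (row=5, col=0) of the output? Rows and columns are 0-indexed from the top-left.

The receptive field on the input at this output position is [0 -7 3 / -9 -2 4 / 1 6 -3]. Elementwise product with the kernel and sum: 3·-2 + -9·-1 + -2·3 + 4·3 + 1·1 + 6·-2 + -3·-2.

4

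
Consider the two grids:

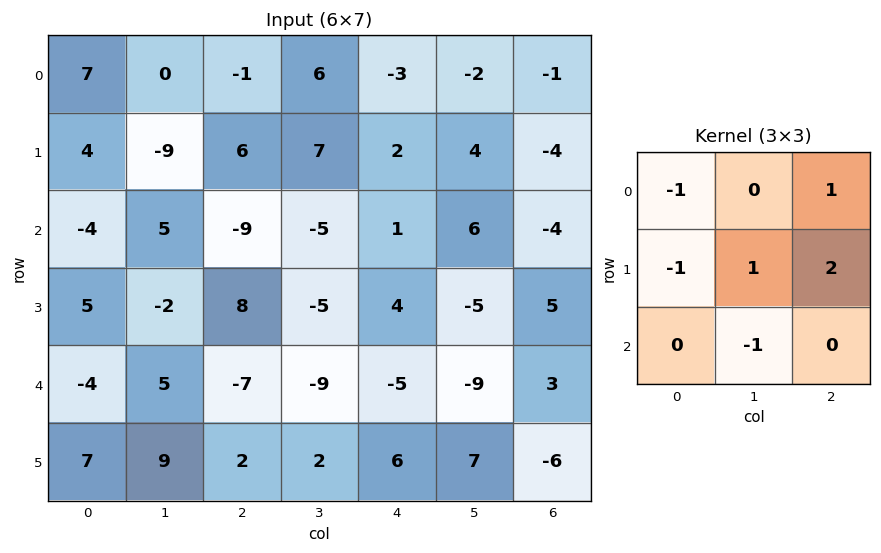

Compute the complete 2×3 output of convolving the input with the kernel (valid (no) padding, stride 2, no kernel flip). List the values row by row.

-14 8 -10
-1 14 5

Output[0,0]: The receptive field on the input at this output position is [7 0 -1 / 4 -9 6 / -4 5 -9]. Elementwise product with the kernel and sum: 7·-1 + -1·1 + 4·-1 + -9·1 + 6·2 + 5·-1.
Output[0,1]: The receptive field on the input at this output position is [-1 6 -3 / 6 7 2 / -9 -5 1]. Elementwise product with the kernel and sum: -1·-1 + -3·1 + 6·-1 + 7·1 + 2·2 + -5·-1.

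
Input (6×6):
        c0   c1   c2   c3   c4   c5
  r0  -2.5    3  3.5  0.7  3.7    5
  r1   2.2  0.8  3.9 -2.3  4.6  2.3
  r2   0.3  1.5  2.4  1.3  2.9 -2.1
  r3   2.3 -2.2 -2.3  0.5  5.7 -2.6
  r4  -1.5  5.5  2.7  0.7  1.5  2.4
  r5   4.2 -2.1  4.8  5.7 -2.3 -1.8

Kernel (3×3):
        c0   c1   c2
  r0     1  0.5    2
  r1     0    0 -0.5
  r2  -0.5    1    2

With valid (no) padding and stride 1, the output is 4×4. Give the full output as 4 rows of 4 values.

Output[0,0]: The receptive field on the input at this output position is [-2.5 3 3.5 / 2.2 0.8 3.9 / 0.3 1.5 2.4]. Elementwise product with the kernel and sum: -2.5·1 + 3·0.5 + 3.5·2 + 3.9·-0.5 + 0.3·-0.5 + 1.5·1 + 2.4·2.

10.2 11.55 14.85 9.45
1.25 -2.7 23.55 5.9
18.65 6.4 8.35 5.8
0.65 14.55 7.3 -11.8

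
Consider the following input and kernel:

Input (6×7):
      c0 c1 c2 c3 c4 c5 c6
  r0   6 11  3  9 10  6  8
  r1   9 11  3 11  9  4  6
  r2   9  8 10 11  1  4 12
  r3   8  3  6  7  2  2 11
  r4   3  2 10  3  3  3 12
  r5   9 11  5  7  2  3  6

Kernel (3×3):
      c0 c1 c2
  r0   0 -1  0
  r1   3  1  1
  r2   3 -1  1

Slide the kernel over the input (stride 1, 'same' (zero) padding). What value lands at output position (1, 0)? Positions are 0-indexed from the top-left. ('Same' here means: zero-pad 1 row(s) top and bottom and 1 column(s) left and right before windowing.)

13

The receptive field on the zero-padded input at this output position is [0 6 11 / 0 9 11 / 0 9 8]. Elementwise product with the kernel and sum: 6·-1 + 0·3 + 9·1 + 11·1 + 0·3 + 9·-1 + 8·1.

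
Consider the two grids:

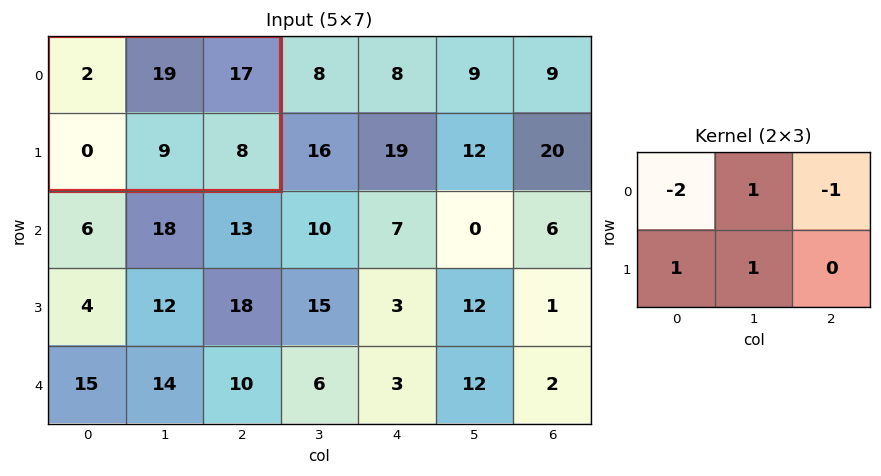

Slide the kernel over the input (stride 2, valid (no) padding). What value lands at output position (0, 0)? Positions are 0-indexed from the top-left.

The receptive field on the input at this output position is [2 19 17 / 0 9 8]. Elementwise product with the kernel and sum: 2·-2 + 19·1 + 17·-1 + 0·1 + 9·1.

7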